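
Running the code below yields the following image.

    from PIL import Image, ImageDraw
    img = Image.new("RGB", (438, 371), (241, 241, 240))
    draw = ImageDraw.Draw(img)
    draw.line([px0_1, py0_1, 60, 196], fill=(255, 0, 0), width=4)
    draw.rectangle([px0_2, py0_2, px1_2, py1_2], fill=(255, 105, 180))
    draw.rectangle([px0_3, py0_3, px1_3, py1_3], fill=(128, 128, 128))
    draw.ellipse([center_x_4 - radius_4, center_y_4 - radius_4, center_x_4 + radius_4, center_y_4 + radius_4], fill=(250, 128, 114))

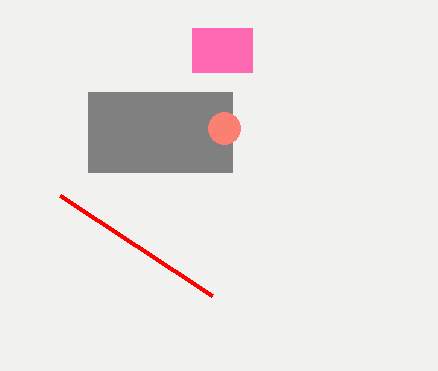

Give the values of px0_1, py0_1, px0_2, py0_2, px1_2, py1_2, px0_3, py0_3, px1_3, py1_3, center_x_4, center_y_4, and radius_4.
px0_1 = 212; py0_1 = 296; px0_2 = 192; py0_2 = 28; px1_2 = 252; py1_2 = 72; px0_3 = 88; py0_3 = 92; px1_3 = 232; py1_3 = 172; center_x_4 = 224; center_y_4 = 128; radius_4 = 16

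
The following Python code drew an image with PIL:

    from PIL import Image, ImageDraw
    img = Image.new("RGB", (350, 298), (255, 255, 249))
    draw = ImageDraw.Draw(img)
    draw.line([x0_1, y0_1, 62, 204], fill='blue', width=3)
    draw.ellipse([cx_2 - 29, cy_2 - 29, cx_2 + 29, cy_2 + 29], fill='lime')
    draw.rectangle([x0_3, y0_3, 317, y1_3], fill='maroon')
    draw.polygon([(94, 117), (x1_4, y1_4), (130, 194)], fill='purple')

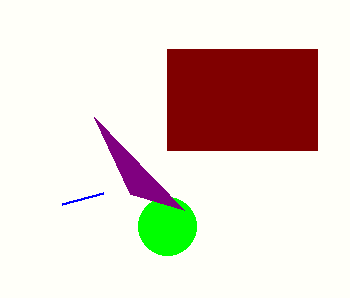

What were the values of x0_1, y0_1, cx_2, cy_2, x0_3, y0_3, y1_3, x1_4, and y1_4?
x0_1 = 103, y0_1 = 193, cx_2 = 167, cy_2 = 226, x0_3 = 167, y0_3 = 49, y1_3 = 150, x1_4 = 184, y1_4 = 210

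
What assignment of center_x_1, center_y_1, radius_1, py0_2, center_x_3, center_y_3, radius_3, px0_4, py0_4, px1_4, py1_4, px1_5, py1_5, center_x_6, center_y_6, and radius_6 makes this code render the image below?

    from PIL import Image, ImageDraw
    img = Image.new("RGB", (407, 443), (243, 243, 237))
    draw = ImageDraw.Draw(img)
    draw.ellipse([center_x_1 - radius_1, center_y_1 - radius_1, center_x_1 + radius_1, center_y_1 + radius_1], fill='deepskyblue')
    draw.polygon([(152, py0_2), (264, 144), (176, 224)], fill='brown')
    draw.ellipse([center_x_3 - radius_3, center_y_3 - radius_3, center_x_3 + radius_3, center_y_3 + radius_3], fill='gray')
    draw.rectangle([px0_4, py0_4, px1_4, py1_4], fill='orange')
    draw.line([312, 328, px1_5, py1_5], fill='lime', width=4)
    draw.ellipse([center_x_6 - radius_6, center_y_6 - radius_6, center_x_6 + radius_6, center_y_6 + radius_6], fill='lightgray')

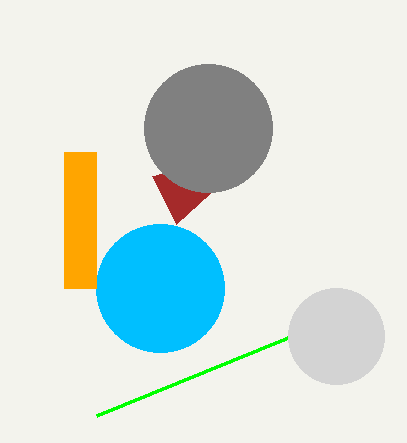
center_x_1 = 160, center_y_1 = 288, radius_1 = 64, py0_2 = 176, center_x_3 = 208, center_y_3 = 128, radius_3 = 64, px0_4 = 64, py0_4 = 152, px1_4 = 96, py1_4 = 288, px1_5 = 96, py1_5 = 416, center_x_6 = 336, center_y_6 = 336, radius_6 = 48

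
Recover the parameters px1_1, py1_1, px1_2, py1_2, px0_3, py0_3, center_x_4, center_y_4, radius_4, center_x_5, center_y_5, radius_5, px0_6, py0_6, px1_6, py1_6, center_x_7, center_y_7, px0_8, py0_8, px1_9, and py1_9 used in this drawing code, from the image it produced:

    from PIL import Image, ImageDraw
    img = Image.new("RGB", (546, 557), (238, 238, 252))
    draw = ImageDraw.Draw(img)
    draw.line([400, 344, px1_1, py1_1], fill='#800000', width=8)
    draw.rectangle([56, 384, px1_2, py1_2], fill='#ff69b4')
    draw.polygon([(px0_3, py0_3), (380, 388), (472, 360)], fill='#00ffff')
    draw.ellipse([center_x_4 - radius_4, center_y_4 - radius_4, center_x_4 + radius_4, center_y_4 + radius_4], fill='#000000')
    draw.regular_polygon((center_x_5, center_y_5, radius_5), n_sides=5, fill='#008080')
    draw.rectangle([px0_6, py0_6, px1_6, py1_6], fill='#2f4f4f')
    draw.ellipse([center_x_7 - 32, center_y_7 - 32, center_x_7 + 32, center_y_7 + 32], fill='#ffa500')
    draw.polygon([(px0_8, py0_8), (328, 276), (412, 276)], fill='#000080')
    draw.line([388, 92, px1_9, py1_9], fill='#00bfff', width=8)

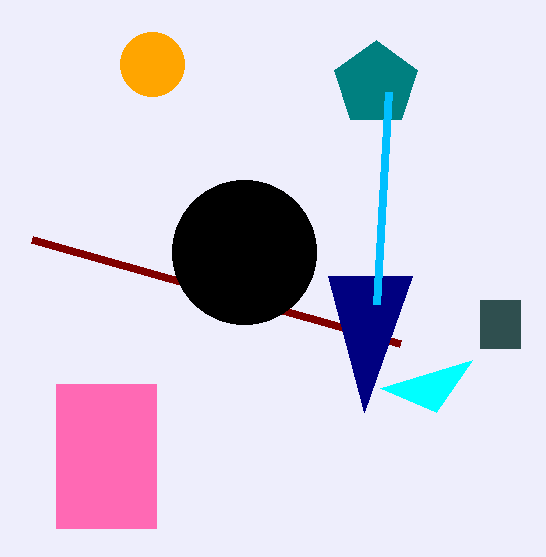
px1_1 = 32, py1_1 = 240, px1_2 = 156, py1_2 = 528, px0_3 = 436, py0_3 = 412, center_x_4 = 244, center_y_4 = 252, radius_4 = 72, center_x_5 = 376, center_y_5 = 84, radius_5 = 44, px0_6 = 480, py0_6 = 300, px1_6 = 520, py1_6 = 348, center_x_7 = 152, center_y_7 = 64, px0_8 = 364, py0_8 = 412, px1_9 = 376, py1_9 = 304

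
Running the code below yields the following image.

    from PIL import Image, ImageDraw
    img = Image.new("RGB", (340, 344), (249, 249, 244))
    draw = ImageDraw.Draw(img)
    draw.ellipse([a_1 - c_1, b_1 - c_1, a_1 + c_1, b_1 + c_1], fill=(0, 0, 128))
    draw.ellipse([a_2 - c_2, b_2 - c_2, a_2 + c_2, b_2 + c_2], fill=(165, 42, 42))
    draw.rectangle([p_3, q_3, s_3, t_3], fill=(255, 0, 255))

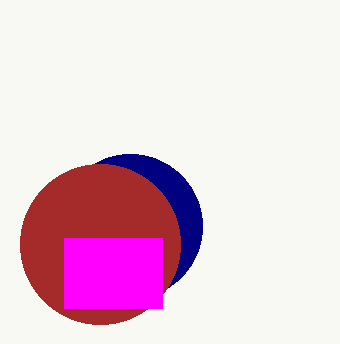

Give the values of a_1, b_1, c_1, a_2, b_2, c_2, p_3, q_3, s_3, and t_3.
a_1 = 130
b_1 = 226
c_1 = 72
a_2 = 100
b_2 = 244
c_2 = 80
p_3 = 64
q_3 = 238
s_3 = 162
t_3 = 308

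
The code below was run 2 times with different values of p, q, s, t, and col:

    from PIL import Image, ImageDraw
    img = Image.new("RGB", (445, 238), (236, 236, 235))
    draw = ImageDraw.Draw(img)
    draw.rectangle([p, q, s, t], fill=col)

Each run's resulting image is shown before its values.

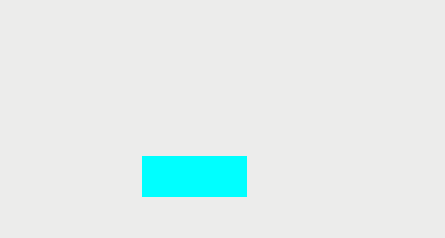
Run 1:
p = 142
q = 156
s = 246
t = 196
col = 'cyan'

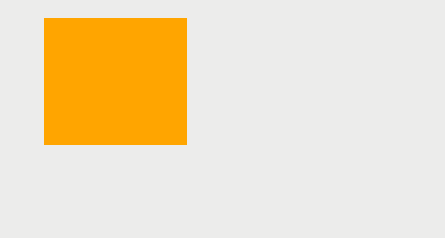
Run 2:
p = 44
q = 18
s = 186
t = 144
col = 'orange'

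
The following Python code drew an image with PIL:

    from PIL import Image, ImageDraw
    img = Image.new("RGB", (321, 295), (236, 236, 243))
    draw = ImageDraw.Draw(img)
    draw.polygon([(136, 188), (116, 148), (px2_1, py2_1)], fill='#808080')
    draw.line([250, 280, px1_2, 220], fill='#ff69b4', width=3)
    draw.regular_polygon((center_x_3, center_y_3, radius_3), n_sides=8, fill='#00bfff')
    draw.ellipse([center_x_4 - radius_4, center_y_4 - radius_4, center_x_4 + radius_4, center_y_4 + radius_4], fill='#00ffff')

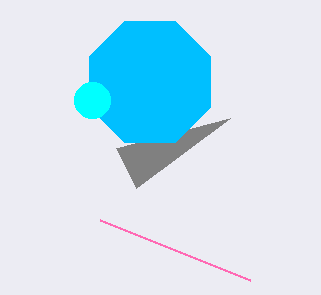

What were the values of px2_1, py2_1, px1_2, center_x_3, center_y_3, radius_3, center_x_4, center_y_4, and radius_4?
px2_1 = 230; py2_1 = 118; px1_2 = 100; center_x_3 = 150; center_y_3 = 82; radius_3 = 66; center_x_4 = 92; center_y_4 = 100; radius_4 = 18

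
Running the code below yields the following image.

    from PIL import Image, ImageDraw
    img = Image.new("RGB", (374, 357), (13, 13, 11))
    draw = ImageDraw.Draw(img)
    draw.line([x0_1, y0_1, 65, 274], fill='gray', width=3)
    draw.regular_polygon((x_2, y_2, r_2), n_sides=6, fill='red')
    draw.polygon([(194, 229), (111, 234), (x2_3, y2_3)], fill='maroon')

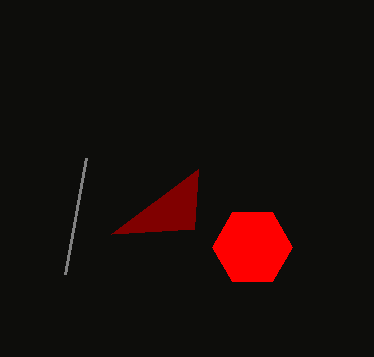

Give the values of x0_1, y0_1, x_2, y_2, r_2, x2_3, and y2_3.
x0_1 = 86; y0_1 = 158; x_2 = 252; y_2 = 247; r_2 = 40; x2_3 = 198; y2_3 = 169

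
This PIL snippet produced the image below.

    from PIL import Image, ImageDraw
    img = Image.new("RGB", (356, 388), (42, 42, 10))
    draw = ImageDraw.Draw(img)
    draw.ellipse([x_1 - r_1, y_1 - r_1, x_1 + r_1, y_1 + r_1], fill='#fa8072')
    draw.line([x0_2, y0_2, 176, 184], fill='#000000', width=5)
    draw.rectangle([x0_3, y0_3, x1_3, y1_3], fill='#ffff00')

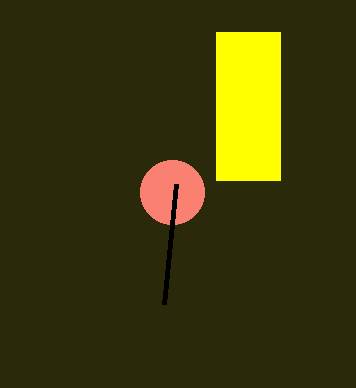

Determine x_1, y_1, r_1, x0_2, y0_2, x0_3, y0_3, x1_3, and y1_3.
x_1 = 172
y_1 = 192
r_1 = 32
x0_2 = 164
y0_2 = 304
x0_3 = 216
y0_3 = 32
x1_3 = 280
y1_3 = 180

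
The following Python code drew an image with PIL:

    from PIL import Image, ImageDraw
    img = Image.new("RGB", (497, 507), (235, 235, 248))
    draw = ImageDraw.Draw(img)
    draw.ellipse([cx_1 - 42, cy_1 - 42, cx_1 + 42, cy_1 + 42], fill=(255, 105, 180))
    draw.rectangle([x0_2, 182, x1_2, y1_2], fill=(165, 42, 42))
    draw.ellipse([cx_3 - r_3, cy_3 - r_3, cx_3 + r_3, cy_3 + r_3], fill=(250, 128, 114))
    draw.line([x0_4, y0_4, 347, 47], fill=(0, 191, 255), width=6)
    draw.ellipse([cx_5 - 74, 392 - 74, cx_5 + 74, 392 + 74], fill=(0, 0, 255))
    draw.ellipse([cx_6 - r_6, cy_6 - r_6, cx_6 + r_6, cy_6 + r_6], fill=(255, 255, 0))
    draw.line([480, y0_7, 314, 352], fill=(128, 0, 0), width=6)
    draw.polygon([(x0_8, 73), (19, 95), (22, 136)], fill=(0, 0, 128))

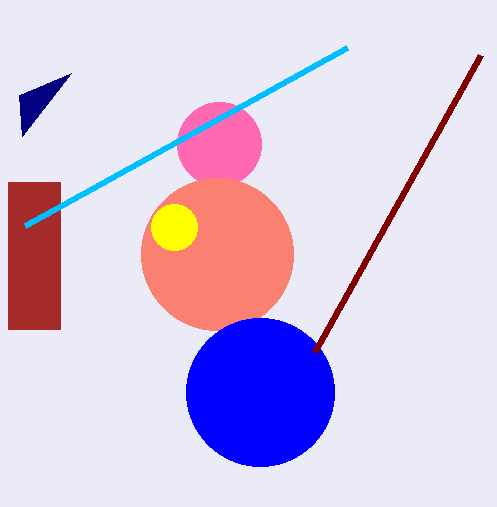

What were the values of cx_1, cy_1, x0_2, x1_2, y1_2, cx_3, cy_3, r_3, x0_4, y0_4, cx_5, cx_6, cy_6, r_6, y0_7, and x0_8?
cx_1 = 219
cy_1 = 144
x0_2 = 8
x1_2 = 60
y1_2 = 329
cx_3 = 217
cy_3 = 254
r_3 = 76
x0_4 = 25
y0_4 = 225
cx_5 = 260
cx_6 = 174
cy_6 = 227
r_6 = 23
y0_7 = 55
x0_8 = 71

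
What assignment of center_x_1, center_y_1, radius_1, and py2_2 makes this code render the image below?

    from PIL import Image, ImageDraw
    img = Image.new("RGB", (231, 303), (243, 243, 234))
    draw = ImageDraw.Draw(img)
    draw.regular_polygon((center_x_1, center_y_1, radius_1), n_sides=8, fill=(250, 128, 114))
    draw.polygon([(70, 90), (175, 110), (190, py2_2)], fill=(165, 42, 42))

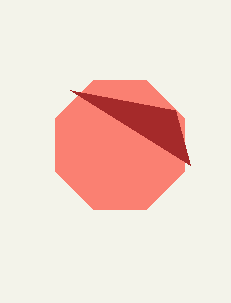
center_x_1 = 120
center_y_1 = 145
radius_1 = 70
py2_2 = 165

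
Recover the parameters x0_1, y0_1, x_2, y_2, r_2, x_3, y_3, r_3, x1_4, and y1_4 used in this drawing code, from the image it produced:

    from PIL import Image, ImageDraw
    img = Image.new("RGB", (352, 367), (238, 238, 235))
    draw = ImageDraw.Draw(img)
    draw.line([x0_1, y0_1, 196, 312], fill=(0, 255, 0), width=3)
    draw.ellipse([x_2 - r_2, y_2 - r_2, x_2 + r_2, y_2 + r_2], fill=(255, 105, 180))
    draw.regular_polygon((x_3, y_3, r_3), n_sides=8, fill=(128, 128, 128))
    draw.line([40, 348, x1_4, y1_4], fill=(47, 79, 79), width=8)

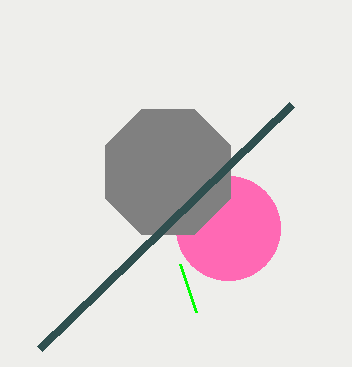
x0_1 = 180, y0_1 = 264, x_2 = 228, y_2 = 228, r_2 = 52, x_3 = 168, y_3 = 172, r_3 = 68, x1_4 = 292, y1_4 = 104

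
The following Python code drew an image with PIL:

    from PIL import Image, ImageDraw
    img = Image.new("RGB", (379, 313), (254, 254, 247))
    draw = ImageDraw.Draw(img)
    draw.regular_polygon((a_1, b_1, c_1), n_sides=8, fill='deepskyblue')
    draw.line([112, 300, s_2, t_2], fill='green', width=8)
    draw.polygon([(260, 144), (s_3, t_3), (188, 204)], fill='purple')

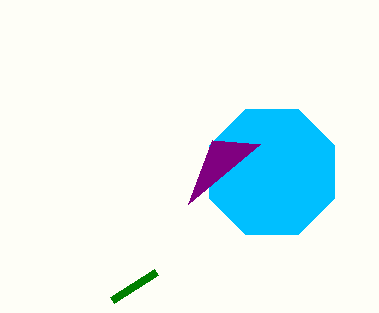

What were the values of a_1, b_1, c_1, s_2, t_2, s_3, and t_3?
a_1 = 272, b_1 = 172, c_1 = 68, s_2 = 156, t_2 = 272, s_3 = 212, t_3 = 140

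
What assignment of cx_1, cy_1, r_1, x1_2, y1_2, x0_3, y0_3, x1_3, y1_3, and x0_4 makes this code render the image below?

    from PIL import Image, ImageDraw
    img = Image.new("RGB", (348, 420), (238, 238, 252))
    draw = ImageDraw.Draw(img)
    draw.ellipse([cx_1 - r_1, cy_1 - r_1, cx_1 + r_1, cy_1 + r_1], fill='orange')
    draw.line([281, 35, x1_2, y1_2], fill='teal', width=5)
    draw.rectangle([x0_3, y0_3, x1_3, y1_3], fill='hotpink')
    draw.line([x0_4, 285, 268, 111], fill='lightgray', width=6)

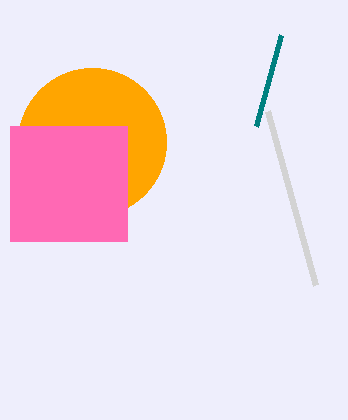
cx_1 = 92
cy_1 = 142
r_1 = 74
x1_2 = 256
y1_2 = 126
x0_3 = 10
y0_3 = 126
x1_3 = 127
y1_3 = 241
x0_4 = 316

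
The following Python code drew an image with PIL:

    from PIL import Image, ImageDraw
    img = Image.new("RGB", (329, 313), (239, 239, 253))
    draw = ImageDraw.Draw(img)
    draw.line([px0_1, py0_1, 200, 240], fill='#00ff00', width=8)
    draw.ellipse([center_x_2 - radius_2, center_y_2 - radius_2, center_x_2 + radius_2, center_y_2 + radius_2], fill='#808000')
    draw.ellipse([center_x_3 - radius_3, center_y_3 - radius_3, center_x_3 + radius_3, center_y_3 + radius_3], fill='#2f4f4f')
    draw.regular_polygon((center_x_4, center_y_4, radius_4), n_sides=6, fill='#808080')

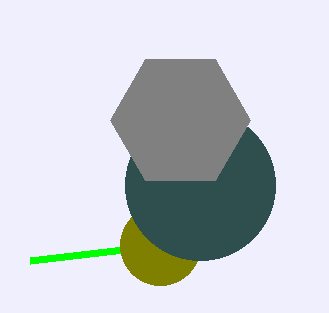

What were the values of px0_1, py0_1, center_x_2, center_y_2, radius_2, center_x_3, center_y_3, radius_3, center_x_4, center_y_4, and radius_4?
px0_1 = 30; py0_1 = 260; center_x_2 = 160; center_y_2 = 245; radius_2 = 40; center_x_3 = 200; center_y_3 = 185; radius_3 = 75; center_x_4 = 180; center_y_4 = 120; radius_4 = 70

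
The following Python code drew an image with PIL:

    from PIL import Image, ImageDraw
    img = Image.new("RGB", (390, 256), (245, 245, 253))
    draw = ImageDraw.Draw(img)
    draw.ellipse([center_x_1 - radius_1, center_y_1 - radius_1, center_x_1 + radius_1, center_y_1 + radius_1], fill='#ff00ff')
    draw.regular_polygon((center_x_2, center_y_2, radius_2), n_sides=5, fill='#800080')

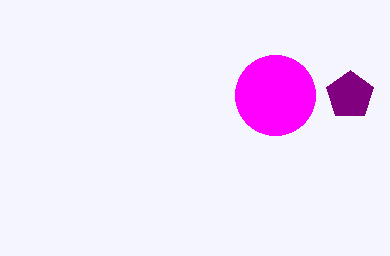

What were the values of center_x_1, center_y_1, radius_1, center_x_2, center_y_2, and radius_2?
center_x_1 = 275
center_y_1 = 95
radius_1 = 40
center_x_2 = 350
center_y_2 = 95
radius_2 = 25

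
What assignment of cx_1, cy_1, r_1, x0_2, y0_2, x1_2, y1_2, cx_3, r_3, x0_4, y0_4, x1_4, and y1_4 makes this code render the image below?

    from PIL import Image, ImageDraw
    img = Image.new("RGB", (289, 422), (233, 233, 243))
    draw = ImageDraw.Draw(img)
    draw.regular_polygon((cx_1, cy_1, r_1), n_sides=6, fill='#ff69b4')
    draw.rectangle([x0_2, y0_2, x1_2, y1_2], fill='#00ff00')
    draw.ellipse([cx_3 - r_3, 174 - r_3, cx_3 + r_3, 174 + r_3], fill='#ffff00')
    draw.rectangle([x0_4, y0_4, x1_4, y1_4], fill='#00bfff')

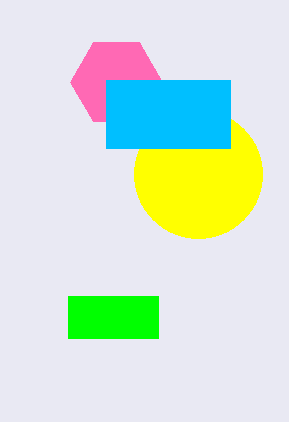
cx_1 = 116
cy_1 = 82
r_1 = 46
x0_2 = 68
y0_2 = 296
x1_2 = 158
y1_2 = 338
cx_3 = 198
r_3 = 64
x0_4 = 106
y0_4 = 80
x1_4 = 230
y1_4 = 148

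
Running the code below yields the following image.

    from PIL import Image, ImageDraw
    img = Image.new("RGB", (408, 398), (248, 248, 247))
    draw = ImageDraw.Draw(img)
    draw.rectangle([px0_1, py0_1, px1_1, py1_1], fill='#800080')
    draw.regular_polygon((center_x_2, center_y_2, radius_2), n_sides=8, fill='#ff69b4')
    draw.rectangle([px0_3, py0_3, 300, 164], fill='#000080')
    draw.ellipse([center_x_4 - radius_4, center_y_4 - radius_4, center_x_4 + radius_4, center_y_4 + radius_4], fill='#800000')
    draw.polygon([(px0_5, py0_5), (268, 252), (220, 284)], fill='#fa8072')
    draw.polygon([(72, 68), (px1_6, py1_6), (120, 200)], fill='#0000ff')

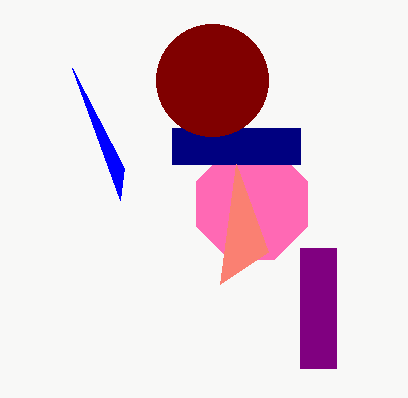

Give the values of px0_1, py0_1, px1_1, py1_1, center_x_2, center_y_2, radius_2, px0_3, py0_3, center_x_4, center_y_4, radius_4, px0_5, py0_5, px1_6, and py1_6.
px0_1 = 300; py0_1 = 248; px1_1 = 336; py1_1 = 368; center_x_2 = 252; center_y_2 = 204; radius_2 = 60; px0_3 = 172; py0_3 = 128; center_x_4 = 212; center_y_4 = 80; radius_4 = 56; px0_5 = 236; py0_5 = 164; px1_6 = 124; py1_6 = 168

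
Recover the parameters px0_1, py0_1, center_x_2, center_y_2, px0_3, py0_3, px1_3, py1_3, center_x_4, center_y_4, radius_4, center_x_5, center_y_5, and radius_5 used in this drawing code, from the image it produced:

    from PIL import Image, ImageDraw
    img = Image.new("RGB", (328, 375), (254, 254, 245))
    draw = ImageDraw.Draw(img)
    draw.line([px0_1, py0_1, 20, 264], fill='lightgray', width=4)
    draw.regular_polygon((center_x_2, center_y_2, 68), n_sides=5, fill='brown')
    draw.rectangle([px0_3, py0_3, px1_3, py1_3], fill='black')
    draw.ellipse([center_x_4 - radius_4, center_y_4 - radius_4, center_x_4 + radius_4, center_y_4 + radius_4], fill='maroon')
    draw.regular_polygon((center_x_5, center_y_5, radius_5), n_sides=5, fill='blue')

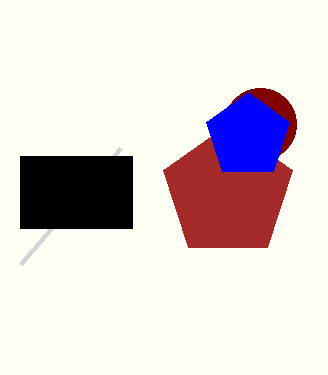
px0_1 = 120; py0_1 = 148; center_x_2 = 228; center_y_2 = 192; px0_3 = 20; py0_3 = 156; px1_3 = 132; py1_3 = 228; center_x_4 = 260; center_y_4 = 124; radius_4 = 36; center_x_5 = 248; center_y_5 = 136; radius_5 = 44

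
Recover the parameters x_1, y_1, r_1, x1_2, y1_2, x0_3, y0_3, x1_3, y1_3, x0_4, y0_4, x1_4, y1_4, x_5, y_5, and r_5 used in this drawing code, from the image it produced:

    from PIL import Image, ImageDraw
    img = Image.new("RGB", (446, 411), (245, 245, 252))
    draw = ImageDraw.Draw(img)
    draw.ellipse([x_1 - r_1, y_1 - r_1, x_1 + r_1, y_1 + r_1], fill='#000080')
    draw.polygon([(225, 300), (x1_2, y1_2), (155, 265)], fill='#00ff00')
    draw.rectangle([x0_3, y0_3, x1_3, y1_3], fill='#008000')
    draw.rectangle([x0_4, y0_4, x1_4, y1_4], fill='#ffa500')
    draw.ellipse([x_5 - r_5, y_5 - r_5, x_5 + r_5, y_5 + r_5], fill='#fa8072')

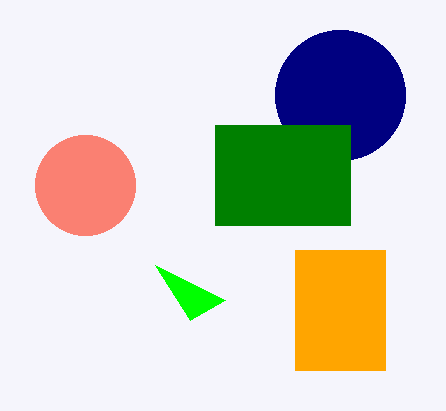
x_1 = 340; y_1 = 95; r_1 = 65; x1_2 = 190; y1_2 = 320; x0_3 = 215; y0_3 = 125; x1_3 = 350; y1_3 = 225; x0_4 = 295; y0_4 = 250; x1_4 = 385; y1_4 = 370; x_5 = 85; y_5 = 185; r_5 = 50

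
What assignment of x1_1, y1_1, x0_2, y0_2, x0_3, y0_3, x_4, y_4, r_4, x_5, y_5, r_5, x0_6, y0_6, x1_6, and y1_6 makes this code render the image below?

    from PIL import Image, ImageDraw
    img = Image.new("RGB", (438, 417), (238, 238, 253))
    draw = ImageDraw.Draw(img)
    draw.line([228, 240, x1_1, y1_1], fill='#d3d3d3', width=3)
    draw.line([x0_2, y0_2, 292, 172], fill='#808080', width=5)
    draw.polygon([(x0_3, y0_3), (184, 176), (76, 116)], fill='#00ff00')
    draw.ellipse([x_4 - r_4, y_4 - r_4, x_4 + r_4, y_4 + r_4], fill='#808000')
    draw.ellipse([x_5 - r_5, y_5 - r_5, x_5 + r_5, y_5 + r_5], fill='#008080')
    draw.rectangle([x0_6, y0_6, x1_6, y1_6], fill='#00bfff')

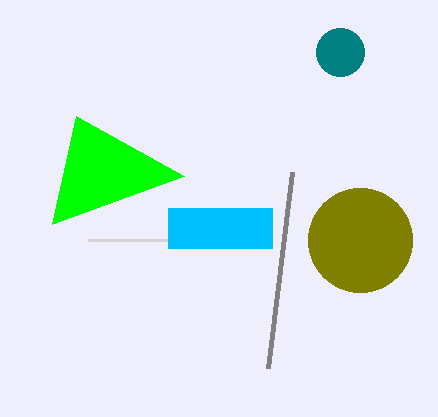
x1_1 = 88; y1_1 = 240; x0_2 = 268; y0_2 = 368; x0_3 = 52; y0_3 = 224; x_4 = 360; y_4 = 240; r_4 = 52; x_5 = 340; y_5 = 52; r_5 = 24; x0_6 = 168; y0_6 = 208; x1_6 = 272; y1_6 = 248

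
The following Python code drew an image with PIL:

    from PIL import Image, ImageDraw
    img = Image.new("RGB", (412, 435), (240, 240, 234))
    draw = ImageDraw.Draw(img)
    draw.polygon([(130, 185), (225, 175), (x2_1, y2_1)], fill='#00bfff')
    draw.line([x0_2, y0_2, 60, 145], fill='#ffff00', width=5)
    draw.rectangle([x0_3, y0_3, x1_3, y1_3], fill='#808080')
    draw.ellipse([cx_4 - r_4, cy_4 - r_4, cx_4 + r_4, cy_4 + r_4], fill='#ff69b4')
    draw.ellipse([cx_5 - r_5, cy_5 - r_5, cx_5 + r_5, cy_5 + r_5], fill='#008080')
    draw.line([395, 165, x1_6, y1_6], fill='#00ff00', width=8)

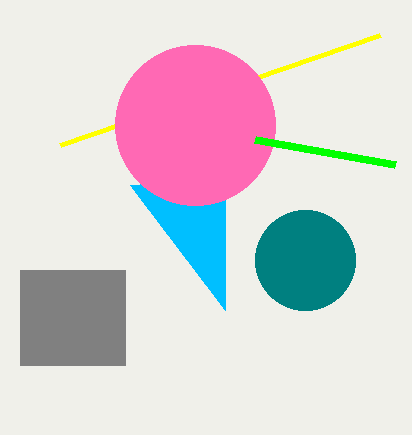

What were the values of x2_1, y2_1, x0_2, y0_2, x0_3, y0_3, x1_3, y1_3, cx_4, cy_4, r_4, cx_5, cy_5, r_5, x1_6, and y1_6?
x2_1 = 225; y2_1 = 310; x0_2 = 380; y0_2 = 35; x0_3 = 20; y0_3 = 270; x1_3 = 125; y1_3 = 365; cx_4 = 195; cy_4 = 125; r_4 = 80; cx_5 = 305; cy_5 = 260; r_5 = 50; x1_6 = 255; y1_6 = 140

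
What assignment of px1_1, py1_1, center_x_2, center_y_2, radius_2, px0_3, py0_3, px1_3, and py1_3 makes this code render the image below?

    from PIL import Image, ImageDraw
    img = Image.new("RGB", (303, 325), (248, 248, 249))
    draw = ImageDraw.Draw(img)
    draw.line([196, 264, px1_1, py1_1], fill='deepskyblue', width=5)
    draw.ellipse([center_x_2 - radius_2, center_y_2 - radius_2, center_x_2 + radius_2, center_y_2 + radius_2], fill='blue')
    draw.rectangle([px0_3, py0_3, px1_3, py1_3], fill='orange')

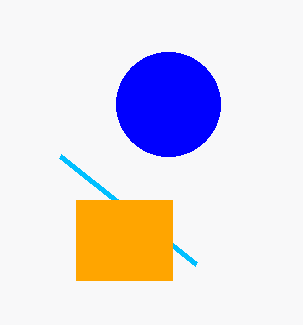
px1_1 = 60; py1_1 = 156; center_x_2 = 168; center_y_2 = 104; radius_2 = 52; px0_3 = 76; py0_3 = 200; px1_3 = 172; py1_3 = 280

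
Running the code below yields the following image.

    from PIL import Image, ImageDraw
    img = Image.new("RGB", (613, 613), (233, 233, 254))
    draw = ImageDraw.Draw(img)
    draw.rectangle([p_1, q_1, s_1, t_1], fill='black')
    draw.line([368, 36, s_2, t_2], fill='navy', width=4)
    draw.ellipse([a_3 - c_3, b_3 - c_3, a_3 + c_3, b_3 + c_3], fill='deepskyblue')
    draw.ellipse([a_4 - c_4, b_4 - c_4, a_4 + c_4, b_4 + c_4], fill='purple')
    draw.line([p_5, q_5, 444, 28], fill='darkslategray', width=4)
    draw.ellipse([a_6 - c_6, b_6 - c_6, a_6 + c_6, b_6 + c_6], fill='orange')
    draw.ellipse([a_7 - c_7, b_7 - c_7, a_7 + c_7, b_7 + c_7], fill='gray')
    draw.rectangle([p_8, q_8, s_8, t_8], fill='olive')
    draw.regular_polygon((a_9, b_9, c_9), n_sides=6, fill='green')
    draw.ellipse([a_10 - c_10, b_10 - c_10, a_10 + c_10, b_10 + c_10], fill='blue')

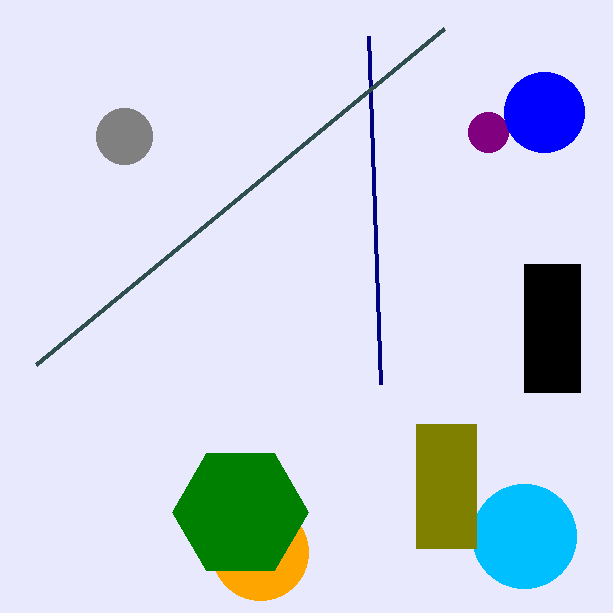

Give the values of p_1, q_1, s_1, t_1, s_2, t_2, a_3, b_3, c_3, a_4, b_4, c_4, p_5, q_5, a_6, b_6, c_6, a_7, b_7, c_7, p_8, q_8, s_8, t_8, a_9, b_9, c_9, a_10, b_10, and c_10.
p_1 = 524, q_1 = 264, s_1 = 580, t_1 = 392, s_2 = 380, t_2 = 384, a_3 = 524, b_3 = 536, c_3 = 52, a_4 = 488, b_4 = 132, c_4 = 20, p_5 = 36, q_5 = 364, a_6 = 260, b_6 = 552, c_6 = 48, a_7 = 124, b_7 = 136, c_7 = 28, p_8 = 416, q_8 = 424, s_8 = 476, t_8 = 548, a_9 = 240, b_9 = 512, c_9 = 68, a_10 = 544, b_10 = 112, c_10 = 40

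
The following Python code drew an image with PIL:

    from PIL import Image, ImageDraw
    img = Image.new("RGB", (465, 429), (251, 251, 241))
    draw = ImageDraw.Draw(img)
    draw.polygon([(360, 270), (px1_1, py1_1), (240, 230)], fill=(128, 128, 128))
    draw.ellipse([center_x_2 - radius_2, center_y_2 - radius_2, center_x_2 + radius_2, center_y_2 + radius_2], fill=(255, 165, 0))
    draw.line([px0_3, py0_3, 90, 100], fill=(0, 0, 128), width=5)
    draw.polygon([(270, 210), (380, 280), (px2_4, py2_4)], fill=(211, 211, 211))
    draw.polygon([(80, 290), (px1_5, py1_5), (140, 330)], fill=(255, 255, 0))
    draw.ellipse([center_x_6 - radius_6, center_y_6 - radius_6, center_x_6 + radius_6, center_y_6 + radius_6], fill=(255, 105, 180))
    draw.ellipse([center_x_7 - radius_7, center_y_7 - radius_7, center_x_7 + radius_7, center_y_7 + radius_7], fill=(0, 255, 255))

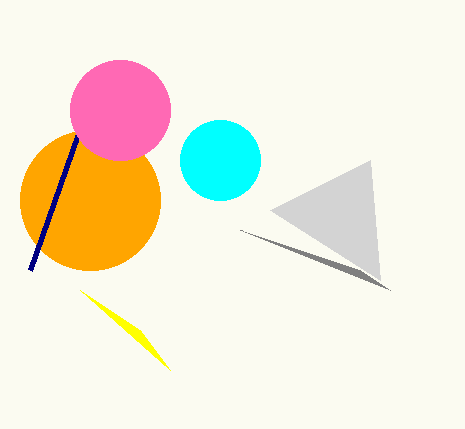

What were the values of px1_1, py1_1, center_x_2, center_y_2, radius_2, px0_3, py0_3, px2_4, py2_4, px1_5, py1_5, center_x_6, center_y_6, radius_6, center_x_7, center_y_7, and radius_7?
px1_1 = 390
py1_1 = 290
center_x_2 = 90
center_y_2 = 200
radius_2 = 70
px0_3 = 30
py0_3 = 270
px2_4 = 370
py2_4 = 160
px1_5 = 170
py1_5 = 370
center_x_6 = 120
center_y_6 = 110
radius_6 = 50
center_x_7 = 220
center_y_7 = 160
radius_7 = 40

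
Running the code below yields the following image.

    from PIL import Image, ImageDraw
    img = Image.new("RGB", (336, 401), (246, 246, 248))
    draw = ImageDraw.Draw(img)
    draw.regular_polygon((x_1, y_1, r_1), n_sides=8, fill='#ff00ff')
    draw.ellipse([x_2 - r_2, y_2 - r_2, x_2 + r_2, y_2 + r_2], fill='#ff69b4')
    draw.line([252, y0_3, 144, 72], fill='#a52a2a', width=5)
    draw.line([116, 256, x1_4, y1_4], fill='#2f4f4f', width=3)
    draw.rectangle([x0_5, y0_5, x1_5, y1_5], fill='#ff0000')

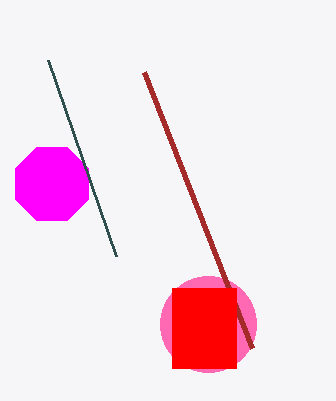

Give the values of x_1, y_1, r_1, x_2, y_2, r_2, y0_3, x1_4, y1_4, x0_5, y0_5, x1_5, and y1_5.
x_1 = 52, y_1 = 184, r_1 = 40, x_2 = 208, y_2 = 324, r_2 = 48, y0_3 = 348, x1_4 = 48, y1_4 = 60, x0_5 = 172, y0_5 = 288, x1_5 = 236, y1_5 = 368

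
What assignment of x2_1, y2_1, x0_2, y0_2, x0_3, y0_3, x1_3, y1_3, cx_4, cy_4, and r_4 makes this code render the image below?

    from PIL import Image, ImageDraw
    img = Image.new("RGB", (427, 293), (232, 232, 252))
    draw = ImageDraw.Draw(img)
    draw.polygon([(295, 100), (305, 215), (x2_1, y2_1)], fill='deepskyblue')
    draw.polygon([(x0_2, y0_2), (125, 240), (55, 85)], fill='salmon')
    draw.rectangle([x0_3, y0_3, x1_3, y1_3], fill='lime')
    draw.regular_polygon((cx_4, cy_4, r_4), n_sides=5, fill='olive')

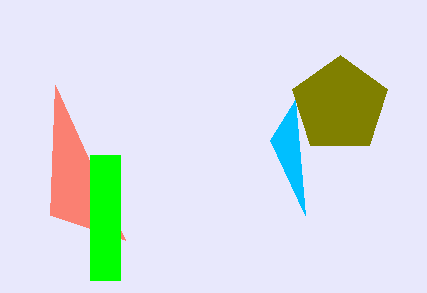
x2_1 = 270
y2_1 = 140
x0_2 = 50
y0_2 = 215
x0_3 = 90
y0_3 = 155
x1_3 = 120
y1_3 = 280
cx_4 = 340
cy_4 = 105
r_4 = 50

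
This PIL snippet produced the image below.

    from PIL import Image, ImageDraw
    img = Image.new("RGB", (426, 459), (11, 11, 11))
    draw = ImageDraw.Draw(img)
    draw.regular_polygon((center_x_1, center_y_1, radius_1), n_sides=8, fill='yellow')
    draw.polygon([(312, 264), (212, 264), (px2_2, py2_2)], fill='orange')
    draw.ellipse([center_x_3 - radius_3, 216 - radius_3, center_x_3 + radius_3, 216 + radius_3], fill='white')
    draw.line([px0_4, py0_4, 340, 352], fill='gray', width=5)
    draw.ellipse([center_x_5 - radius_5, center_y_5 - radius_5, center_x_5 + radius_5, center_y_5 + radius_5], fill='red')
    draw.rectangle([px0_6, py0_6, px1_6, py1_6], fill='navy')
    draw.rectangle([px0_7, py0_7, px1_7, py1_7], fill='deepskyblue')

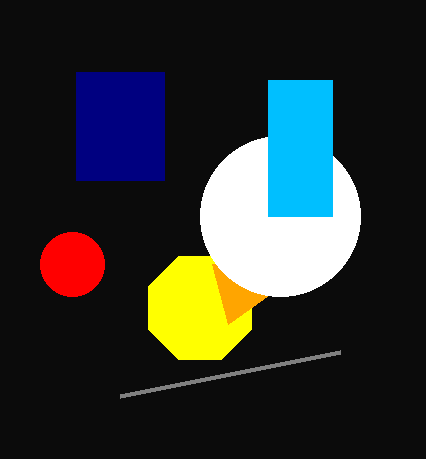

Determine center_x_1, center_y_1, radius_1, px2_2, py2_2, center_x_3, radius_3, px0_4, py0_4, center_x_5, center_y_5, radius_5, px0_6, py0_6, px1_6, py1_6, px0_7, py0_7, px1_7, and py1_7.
center_x_1 = 200
center_y_1 = 308
radius_1 = 56
px2_2 = 228
py2_2 = 324
center_x_3 = 280
radius_3 = 80
px0_4 = 120
py0_4 = 396
center_x_5 = 72
center_y_5 = 264
radius_5 = 32
px0_6 = 76
py0_6 = 72
px1_6 = 164
py1_6 = 180
px0_7 = 268
py0_7 = 80
px1_7 = 332
py1_7 = 216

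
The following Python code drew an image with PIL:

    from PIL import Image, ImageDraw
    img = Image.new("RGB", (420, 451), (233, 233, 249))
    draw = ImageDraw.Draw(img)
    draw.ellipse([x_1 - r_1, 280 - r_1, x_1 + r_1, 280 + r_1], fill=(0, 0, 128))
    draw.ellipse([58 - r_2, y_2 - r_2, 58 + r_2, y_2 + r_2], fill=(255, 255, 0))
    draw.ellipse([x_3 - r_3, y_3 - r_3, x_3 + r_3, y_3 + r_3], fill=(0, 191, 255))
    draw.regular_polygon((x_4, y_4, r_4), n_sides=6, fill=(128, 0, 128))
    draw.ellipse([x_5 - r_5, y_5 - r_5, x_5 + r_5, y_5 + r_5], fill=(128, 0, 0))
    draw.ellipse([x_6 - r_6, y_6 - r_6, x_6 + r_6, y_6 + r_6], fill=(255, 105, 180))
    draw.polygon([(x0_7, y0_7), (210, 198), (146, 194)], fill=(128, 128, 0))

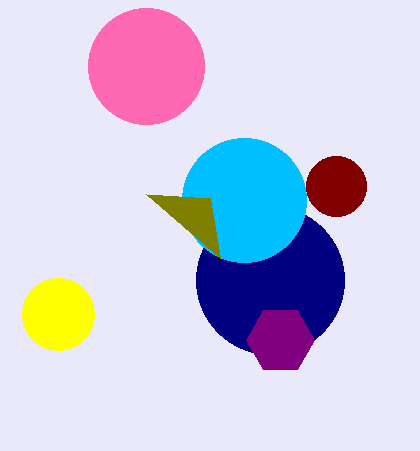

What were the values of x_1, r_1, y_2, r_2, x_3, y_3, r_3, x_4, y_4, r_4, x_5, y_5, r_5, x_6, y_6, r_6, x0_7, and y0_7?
x_1 = 270; r_1 = 74; y_2 = 314; r_2 = 36; x_3 = 244; y_3 = 200; r_3 = 62; x_4 = 280; y_4 = 340; r_4 = 34; x_5 = 336; y_5 = 186; r_5 = 30; x_6 = 146; y_6 = 66; r_6 = 58; x0_7 = 220; y0_7 = 258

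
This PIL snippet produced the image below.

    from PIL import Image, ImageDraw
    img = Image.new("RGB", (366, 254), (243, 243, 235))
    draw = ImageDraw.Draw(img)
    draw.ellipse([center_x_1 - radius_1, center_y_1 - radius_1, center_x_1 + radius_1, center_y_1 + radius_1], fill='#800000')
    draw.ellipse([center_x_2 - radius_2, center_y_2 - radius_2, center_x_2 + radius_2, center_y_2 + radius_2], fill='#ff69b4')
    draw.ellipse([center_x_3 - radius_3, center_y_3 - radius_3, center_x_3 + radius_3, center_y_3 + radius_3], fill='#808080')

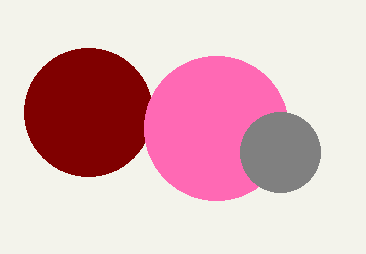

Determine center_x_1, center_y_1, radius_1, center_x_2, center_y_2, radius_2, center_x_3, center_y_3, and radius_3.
center_x_1 = 88, center_y_1 = 112, radius_1 = 64, center_x_2 = 216, center_y_2 = 128, radius_2 = 72, center_x_3 = 280, center_y_3 = 152, radius_3 = 40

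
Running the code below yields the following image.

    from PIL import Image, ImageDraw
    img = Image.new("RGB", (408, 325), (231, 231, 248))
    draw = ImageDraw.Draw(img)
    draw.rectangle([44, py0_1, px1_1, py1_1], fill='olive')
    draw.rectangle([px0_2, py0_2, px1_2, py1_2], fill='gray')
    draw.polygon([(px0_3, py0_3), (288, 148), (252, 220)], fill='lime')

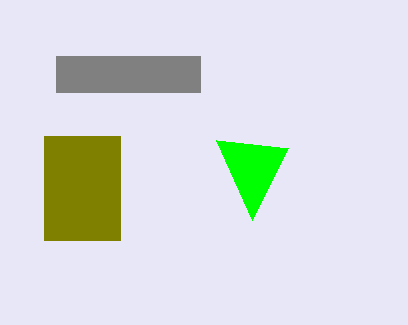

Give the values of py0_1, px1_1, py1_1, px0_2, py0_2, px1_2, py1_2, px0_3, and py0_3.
py0_1 = 136; px1_1 = 120; py1_1 = 240; px0_2 = 56; py0_2 = 56; px1_2 = 200; py1_2 = 92; px0_3 = 216; py0_3 = 140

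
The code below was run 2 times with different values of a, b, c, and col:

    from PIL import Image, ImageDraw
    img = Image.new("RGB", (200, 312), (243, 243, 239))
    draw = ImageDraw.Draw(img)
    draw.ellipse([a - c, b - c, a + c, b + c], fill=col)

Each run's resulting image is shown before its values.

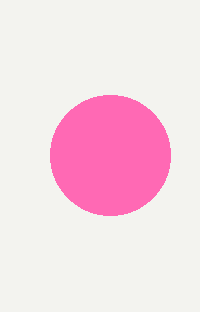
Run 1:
a = 110
b = 155
c = 60
col = 'hotpink'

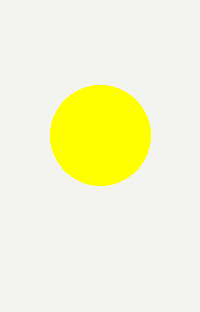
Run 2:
a = 100; b = 135; c = 50; col = 'yellow'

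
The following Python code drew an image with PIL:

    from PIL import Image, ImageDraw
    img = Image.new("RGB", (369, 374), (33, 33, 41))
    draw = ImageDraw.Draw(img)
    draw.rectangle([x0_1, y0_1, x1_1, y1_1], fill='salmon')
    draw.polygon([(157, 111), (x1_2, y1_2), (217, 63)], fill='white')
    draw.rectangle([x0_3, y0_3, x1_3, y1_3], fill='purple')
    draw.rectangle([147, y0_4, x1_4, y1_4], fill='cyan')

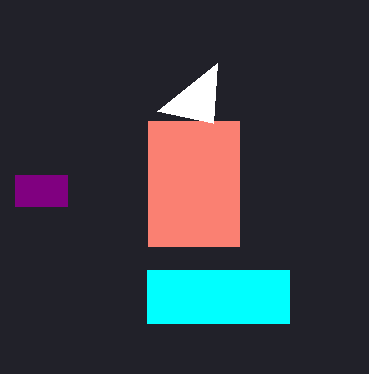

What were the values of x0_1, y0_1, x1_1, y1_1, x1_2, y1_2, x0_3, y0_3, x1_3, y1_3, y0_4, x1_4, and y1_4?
x0_1 = 148; y0_1 = 121; x1_1 = 239; y1_1 = 246; x1_2 = 213; y1_2 = 123; x0_3 = 15; y0_3 = 175; x1_3 = 67; y1_3 = 206; y0_4 = 270; x1_4 = 289; y1_4 = 323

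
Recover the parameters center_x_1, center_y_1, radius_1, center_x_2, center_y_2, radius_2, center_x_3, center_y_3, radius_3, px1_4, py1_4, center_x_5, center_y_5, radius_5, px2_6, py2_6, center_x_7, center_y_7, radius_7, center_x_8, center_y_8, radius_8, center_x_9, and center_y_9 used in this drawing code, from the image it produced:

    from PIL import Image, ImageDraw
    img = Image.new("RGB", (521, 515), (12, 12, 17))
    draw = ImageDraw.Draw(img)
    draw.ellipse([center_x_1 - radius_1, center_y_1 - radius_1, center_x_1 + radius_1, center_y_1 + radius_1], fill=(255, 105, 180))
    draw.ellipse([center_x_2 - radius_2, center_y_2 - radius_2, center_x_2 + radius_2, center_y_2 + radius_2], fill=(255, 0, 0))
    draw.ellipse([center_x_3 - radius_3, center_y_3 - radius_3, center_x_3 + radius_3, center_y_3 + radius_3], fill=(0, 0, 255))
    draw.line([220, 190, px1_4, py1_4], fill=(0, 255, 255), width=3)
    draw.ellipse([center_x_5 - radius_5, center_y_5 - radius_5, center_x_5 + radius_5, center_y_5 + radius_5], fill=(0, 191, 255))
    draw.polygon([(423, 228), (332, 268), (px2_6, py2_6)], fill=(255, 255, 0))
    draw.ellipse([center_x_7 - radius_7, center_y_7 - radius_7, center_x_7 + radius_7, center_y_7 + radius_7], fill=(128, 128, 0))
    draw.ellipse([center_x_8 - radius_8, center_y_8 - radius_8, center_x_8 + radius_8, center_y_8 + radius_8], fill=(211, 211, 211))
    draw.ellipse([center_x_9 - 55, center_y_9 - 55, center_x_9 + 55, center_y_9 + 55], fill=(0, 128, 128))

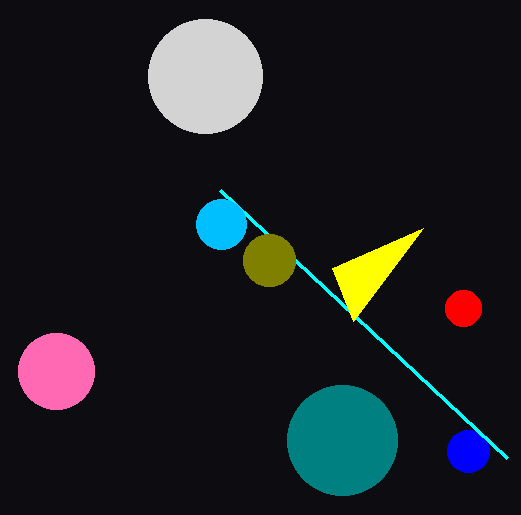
center_x_1 = 56; center_y_1 = 371; radius_1 = 38; center_x_2 = 463; center_y_2 = 308; radius_2 = 18; center_x_3 = 468; center_y_3 = 451; radius_3 = 21; px1_4 = 507; py1_4 = 458; center_x_5 = 221; center_y_5 = 224; radius_5 = 25; px2_6 = 353; py2_6 = 321; center_x_7 = 269; center_y_7 = 260; radius_7 = 26; center_x_8 = 205; center_y_8 = 76; radius_8 = 57; center_x_9 = 342; center_y_9 = 440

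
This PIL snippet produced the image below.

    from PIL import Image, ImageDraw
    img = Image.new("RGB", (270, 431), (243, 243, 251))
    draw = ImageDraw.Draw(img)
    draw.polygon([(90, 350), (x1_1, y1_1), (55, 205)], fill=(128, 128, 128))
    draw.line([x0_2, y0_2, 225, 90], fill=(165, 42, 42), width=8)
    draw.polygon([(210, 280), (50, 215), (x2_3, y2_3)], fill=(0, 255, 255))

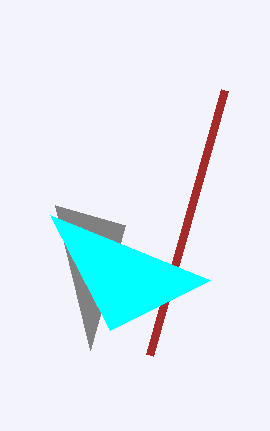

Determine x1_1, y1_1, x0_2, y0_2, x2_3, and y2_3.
x1_1 = 125; y1_1 = 225; x0_2 = 150; y0_2 = 355; x2_3 = 110; y2_3 = 330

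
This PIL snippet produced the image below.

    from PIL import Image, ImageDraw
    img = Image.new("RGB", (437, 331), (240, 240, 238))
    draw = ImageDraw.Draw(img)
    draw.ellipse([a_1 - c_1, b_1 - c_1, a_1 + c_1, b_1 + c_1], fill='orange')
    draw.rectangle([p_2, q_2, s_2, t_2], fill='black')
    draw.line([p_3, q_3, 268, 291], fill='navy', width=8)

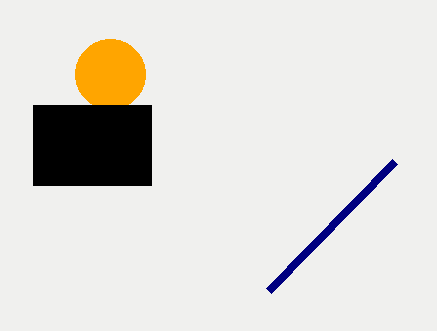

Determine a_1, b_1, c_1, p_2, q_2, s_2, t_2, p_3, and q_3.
a_1 = 110; b_1 = 74; c_1 = 35; p_2 = 33; q_2 = 105; s_2 = 151; t_2 = 185; p_3 = 394; q_3 = 162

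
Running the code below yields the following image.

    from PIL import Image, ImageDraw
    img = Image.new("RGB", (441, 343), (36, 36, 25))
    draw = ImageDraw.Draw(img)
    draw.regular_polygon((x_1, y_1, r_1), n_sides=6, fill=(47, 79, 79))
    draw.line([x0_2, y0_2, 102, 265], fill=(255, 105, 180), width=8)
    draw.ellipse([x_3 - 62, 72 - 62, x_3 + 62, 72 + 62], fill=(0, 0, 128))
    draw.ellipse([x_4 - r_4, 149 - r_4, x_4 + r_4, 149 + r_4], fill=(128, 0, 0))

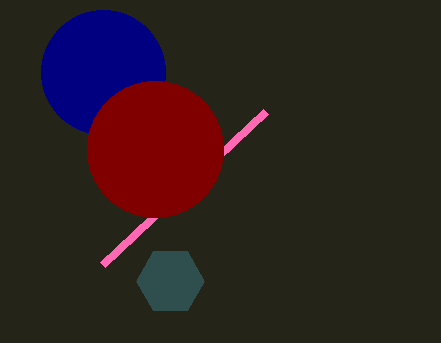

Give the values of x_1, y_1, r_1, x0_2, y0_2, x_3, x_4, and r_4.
x_1 = 170; y_1 = 281; r_1 = 34; x0_2 = 265; y0_2 = 112; x_3 = 103; x_4 = 155; r_4 = 68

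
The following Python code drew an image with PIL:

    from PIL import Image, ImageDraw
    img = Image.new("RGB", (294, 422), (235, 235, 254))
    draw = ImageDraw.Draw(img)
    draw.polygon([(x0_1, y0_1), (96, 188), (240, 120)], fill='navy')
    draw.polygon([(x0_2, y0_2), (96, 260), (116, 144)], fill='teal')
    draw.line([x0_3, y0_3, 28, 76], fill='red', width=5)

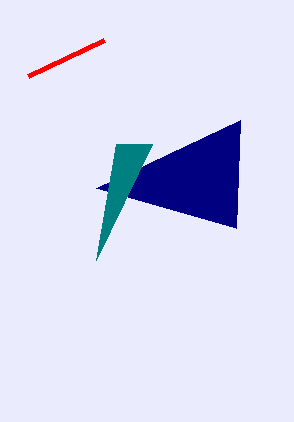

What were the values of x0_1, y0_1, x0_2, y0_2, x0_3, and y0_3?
x0_1 = 236; y0_1 = 228; x0_2 = 152; y0_2 = 144; x0_3 = 104; y0_3 = 40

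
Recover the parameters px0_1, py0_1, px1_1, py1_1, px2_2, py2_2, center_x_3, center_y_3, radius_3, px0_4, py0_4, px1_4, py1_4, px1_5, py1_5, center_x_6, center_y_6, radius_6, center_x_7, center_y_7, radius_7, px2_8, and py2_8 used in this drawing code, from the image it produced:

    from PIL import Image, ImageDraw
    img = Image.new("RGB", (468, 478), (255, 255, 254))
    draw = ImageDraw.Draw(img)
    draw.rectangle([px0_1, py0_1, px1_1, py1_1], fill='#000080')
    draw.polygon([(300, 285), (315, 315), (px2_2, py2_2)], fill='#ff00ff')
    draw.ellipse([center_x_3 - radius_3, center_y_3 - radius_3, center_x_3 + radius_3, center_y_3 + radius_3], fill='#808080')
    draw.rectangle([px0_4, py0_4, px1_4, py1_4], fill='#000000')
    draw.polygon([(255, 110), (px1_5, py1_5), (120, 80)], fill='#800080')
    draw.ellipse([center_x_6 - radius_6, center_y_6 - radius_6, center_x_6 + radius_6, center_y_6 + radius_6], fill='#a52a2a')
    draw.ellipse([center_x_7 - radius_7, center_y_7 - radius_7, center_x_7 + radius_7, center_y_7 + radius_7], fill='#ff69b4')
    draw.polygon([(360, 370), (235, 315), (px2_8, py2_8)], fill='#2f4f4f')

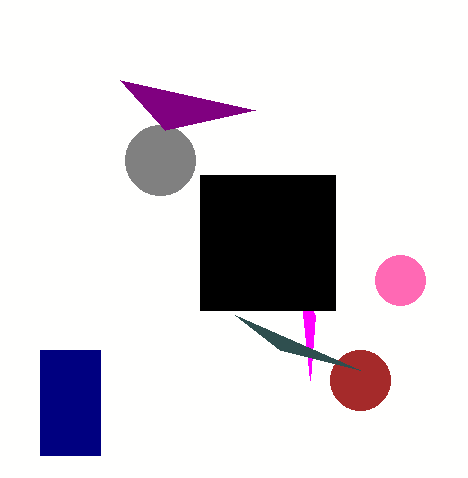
px0_1 = 40; py0_1 = 350; px1_1 = 100; py1_1 = 455; px2_2 = 310; py2_2 = 380; center_x_3 = 160; center_y_3 = 160; radius_3 = 35; px0_4 = 200; py0_4 = 175; px1_4 = 335; py1_4 = 310; px1_5 = 165; py1_5 = 130; center_x_6 = 360; center_y_6 = 380; radius_6 = 30; center_x_7 = 400; center_y_7 = 280; radius_7 = 25; px2_8 = 280; py2_8 = 350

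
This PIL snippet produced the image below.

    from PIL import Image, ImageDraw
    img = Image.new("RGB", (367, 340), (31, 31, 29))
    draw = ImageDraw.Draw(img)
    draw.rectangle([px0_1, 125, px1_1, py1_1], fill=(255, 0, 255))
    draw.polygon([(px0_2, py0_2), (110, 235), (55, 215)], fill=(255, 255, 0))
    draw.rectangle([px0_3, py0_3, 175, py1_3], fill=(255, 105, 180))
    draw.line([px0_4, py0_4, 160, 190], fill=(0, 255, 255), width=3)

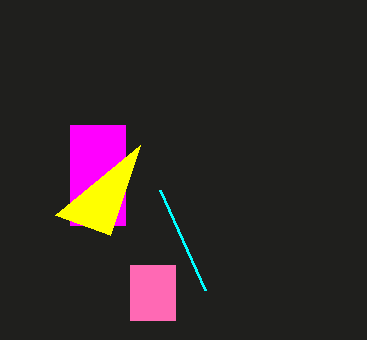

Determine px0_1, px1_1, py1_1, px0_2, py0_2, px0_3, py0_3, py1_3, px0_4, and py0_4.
px0_1 = 70, px1_1 = 125, py1_1 = 225, px0_2 = 140, py0_2 = 145, px0_3 = 130, py0_3 = 265, py1_3 = 320, px0_4 = 205, py0_4 = 290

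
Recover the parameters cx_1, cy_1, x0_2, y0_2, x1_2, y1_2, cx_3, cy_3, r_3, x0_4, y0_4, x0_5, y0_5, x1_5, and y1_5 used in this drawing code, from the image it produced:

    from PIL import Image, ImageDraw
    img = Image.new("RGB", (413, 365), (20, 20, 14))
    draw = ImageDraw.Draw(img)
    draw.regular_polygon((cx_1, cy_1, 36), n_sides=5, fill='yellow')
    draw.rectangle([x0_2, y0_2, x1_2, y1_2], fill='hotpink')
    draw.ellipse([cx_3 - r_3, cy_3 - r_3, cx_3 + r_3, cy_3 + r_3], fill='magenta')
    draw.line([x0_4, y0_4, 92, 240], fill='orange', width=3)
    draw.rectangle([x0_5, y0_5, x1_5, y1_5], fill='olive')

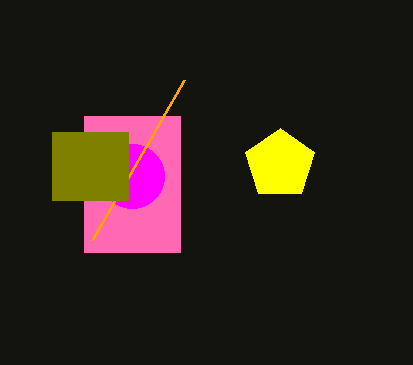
cx_1 = 280, cy_1 = 164, x0_2 = 84, y0_2 = 116, x1_2 = 180, y1_2 = 252, cx_3 = 132, cy_3 = 176, r_3 = 32, x0_4 = 184, y0_4 = 80, x0_5 = 52, y0_5 = 132, x1_5 = 128, y1_5 = 200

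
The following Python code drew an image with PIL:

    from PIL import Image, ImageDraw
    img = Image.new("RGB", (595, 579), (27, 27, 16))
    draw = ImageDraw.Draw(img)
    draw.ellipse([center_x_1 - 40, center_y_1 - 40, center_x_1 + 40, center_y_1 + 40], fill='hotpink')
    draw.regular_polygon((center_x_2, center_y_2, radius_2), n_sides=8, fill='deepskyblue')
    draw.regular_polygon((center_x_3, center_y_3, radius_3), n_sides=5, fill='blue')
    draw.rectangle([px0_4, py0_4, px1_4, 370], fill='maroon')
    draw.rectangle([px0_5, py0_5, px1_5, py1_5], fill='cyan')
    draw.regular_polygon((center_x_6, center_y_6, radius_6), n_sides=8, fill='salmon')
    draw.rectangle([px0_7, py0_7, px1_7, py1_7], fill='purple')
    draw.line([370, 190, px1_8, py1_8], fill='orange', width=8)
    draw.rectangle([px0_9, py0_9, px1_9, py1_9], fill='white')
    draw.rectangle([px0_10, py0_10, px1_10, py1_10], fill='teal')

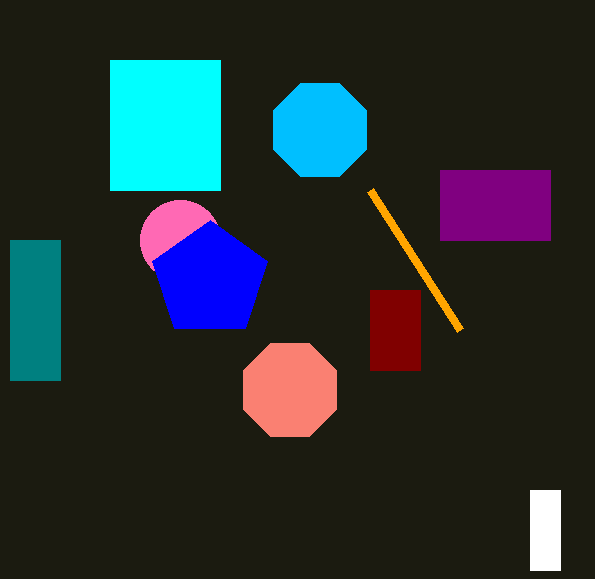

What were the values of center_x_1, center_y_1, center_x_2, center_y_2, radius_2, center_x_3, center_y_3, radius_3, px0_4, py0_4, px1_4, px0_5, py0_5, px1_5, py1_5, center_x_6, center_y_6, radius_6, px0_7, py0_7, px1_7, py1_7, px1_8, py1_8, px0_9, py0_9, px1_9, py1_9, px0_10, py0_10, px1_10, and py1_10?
center_x_1 = 180, center_y_1 = 240, center_x_2 = 320, center_y_2 = 130, radius_2 = 50, center_x_3 = 210, center_y_3 = 280, radius_3 = 60, px0_4 = 370, py0_4 = 290, px1_4 = 420, px0_5 = 110, py0_5 = 60, px1_5 = 220, py1_5 = 190, center_x_6 = 290, center_y_6 = 390, radius_6 = 50, px0_7 = 440, py0_7 = 170, px1_7 = 550, py1_7 = 240, px1_8 = 460, py1_8 = 330, px0_9 = 530, py0_9 = 490, px1_9 = 560, py1_9 = 570, px0_10 = 10, py0_10 = 240, px1_10 = 60, py1_10 = 380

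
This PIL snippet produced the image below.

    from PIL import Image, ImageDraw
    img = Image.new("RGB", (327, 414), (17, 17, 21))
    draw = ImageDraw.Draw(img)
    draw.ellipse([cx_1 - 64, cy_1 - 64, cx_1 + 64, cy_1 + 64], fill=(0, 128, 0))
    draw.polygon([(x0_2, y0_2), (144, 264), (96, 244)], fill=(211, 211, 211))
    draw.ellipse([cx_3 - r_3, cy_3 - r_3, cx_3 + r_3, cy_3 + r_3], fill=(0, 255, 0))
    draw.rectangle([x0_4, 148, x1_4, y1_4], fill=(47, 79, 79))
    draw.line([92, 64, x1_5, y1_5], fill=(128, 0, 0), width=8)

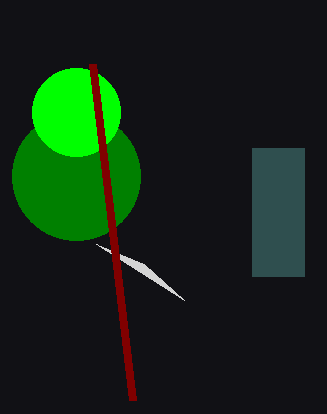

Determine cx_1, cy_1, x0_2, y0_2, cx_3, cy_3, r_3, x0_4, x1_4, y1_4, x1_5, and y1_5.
cx_1 = 76
cy_1 = 176
x0_2 = 184
y0_2 = 300
cx_3 = 76
cy_3 = 112
r_3 = 44
x0_4 = 252
x1_4 = 304
y1_4 = 276
x1_5 = 132
y1_5 = 400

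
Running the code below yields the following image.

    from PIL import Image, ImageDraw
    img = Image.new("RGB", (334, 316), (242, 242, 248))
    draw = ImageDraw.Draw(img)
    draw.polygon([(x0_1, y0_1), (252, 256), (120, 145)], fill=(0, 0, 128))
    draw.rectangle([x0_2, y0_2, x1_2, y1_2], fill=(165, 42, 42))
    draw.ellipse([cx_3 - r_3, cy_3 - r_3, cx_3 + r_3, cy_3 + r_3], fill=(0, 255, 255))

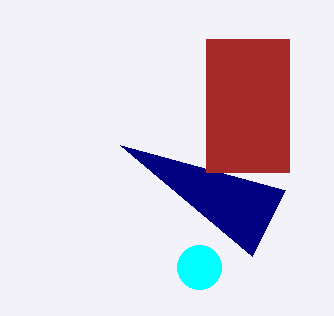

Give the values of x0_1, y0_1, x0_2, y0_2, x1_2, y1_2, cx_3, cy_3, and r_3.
x0_1 = 285, y0_1 = 190, x0_2 = 206, y0_2 = 39, x1_2 = 289, y1_2 = 172, cx_3 = 199, cy_3 = 267, r_3 = 22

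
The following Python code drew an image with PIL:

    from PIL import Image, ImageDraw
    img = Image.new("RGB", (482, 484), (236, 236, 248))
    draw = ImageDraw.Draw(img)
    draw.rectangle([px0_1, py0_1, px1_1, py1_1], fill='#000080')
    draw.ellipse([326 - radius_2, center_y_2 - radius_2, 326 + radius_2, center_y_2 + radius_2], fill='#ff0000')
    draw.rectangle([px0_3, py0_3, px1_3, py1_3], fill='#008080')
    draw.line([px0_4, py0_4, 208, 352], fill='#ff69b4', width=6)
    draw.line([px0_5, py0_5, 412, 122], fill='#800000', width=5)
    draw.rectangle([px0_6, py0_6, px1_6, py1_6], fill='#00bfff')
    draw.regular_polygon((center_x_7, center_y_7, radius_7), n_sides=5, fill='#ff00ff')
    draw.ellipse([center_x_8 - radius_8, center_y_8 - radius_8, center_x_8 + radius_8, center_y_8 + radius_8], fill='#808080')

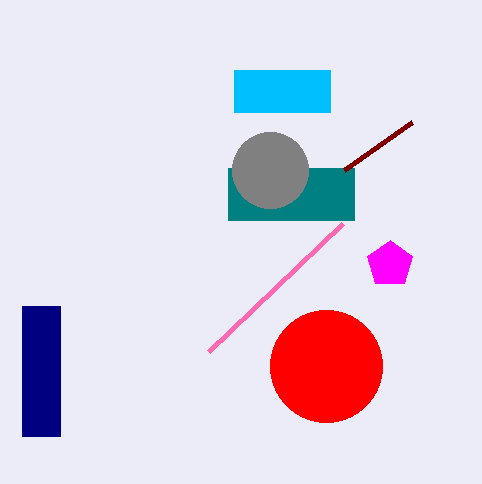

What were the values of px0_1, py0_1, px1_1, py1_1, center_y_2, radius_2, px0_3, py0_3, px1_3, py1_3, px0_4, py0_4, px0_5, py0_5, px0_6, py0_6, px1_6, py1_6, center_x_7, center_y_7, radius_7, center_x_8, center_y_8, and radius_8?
px0_1 = 22, py0_1 = 306, px1_1 = 60, py1_1 = 436, center_y_2 = 366, radius_2 = 56, px0_3 = 228, py0_3 = 168, px1_3 = 354, py1_3 = 220, px0_4 = 342, py0_4 = 224, px0_5 = 344, py0_5 = 170, px0_6 = 234, py0_6 = 70, px1_6 = 330, py1_6 = 112, center_x_7 = 390, center_y_7 = 264, radius_7 = 24, center_x_8 = 270, center_y_8 = 170, radius_8 = 38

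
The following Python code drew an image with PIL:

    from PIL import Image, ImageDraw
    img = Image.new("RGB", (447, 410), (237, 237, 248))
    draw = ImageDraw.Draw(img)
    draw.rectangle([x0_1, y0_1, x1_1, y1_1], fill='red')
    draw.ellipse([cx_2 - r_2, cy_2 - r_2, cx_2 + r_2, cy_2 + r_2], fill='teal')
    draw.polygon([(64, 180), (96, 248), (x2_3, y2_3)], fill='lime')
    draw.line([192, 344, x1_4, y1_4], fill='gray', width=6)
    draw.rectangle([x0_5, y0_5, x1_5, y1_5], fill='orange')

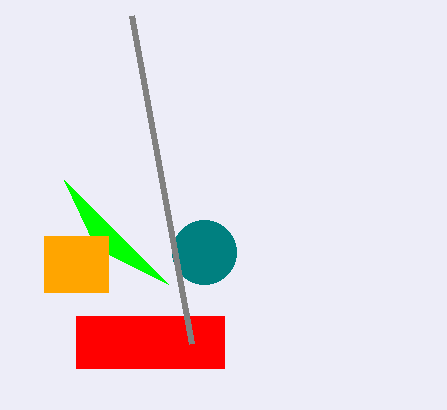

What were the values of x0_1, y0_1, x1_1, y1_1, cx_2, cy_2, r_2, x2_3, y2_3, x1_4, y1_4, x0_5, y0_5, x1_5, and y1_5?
x0_1 = 76, y0_1 = 316, x1_1 = 224, y1_1 = 368, cx_2 = 204, cy_2 = 252, r_2 = 32, x2_3 = 168, y2_3 = 284, x1_4 = 132, y1_4 = 16, x0_5 = 44, y0_5 = 236, x1_5 = 108, y1_5 = 292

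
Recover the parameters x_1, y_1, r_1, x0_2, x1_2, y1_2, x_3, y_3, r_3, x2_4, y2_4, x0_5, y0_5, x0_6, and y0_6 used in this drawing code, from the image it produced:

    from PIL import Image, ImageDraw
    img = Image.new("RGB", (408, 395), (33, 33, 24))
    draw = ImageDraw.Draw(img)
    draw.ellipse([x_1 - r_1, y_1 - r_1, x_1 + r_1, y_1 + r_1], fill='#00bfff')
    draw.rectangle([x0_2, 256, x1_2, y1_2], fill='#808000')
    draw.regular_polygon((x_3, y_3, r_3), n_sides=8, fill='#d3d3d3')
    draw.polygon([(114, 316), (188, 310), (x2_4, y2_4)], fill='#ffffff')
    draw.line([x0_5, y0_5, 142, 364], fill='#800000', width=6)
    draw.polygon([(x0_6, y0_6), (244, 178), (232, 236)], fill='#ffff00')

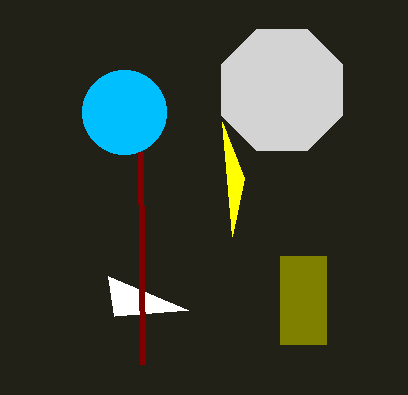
x_1 = 124; y_1 = 112; r_1 = 42; x0_2 = 280; x1_2 = 326; y1_2 = 344; x_3 = 282; y_3 = 90; r_3 = 66; x2_4 = 108; y2_4 = 276; x0_5 = 140; y0_5 = 152; x0_6 = 222; y0_6 = 122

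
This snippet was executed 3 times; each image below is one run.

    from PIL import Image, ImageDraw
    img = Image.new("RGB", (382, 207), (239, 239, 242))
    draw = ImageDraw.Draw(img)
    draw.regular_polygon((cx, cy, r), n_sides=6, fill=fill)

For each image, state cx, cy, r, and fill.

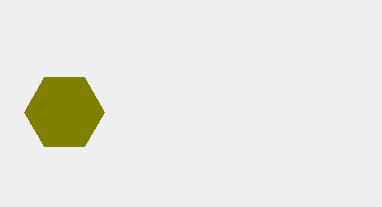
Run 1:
cx = 64
cy = 112
r = 40
fill = 'olive'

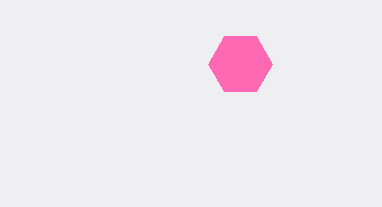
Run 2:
cx = 240, cy = 64, r = 32, fill = 'hotpink'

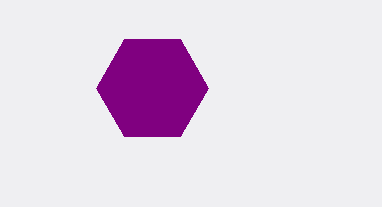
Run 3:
cx = 152; cy = 88; r = 56; fill = 'purple'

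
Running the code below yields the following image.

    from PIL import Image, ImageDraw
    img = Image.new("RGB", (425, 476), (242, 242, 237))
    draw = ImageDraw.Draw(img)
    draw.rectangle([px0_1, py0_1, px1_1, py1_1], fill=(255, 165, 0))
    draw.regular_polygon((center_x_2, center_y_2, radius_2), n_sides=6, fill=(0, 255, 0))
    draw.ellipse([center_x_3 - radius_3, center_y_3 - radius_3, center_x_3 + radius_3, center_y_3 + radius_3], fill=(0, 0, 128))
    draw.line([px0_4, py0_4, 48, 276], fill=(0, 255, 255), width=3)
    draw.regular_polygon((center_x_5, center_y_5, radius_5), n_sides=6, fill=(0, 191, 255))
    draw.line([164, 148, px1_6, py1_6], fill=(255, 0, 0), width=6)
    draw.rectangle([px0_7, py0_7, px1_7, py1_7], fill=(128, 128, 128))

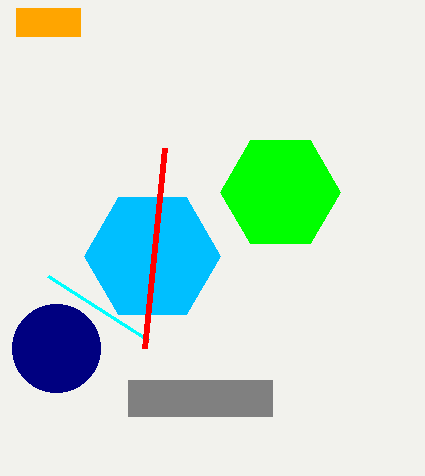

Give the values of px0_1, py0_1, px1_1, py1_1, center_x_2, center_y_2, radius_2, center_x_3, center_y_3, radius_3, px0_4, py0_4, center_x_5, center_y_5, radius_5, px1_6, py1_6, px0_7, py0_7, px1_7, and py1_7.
px0_1 = 16, py0_1 = 8, px1_1 = 80, py1_1 = 36, center_x_2 = 280, center_y_2 = 192, radius_2 = 60, center_x_3 = 56, center_y_3 = 348, radius_3 = 44, px0_4 = 148, py0_4 = 340, center_x_5 = 152, center_y_5 = 256, radius_5 = 68, px1_6 = 144, py1_6 = 348, px0_7 = 128, py0_7 = 380, px1_7 = 272, py1_7 = 416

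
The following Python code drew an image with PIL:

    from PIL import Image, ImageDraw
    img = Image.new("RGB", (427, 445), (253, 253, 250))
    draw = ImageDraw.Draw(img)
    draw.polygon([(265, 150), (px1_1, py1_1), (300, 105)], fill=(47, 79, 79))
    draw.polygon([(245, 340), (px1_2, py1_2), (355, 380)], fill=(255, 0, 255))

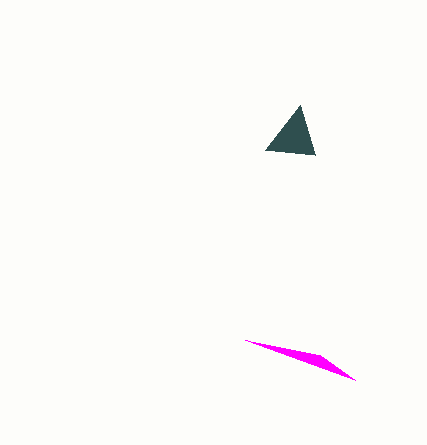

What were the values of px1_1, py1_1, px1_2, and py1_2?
px1_1 = 315; py1_1 = 155; px1_2 = 320; py1_2 = 355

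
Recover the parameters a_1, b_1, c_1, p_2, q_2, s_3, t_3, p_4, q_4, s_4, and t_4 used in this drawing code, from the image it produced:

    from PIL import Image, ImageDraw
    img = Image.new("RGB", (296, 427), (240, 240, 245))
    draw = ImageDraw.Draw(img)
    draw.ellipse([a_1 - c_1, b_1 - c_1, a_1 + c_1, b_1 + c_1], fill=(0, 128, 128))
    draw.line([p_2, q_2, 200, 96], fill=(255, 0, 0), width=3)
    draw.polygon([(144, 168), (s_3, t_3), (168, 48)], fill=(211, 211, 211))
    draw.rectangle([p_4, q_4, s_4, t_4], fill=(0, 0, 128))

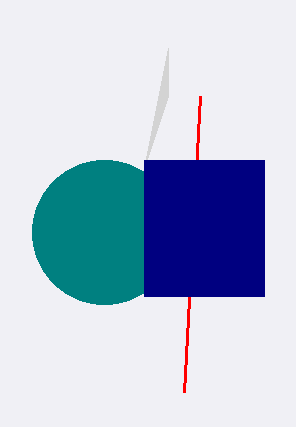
a_1 = 104
b_1 = 232
c_1 = 72
p_2 = 184
q_2 = 392
s_3 = 168
t_3 = 96
p_4 = 144
q_4 = 160
s_4 = 264
t_4 = 296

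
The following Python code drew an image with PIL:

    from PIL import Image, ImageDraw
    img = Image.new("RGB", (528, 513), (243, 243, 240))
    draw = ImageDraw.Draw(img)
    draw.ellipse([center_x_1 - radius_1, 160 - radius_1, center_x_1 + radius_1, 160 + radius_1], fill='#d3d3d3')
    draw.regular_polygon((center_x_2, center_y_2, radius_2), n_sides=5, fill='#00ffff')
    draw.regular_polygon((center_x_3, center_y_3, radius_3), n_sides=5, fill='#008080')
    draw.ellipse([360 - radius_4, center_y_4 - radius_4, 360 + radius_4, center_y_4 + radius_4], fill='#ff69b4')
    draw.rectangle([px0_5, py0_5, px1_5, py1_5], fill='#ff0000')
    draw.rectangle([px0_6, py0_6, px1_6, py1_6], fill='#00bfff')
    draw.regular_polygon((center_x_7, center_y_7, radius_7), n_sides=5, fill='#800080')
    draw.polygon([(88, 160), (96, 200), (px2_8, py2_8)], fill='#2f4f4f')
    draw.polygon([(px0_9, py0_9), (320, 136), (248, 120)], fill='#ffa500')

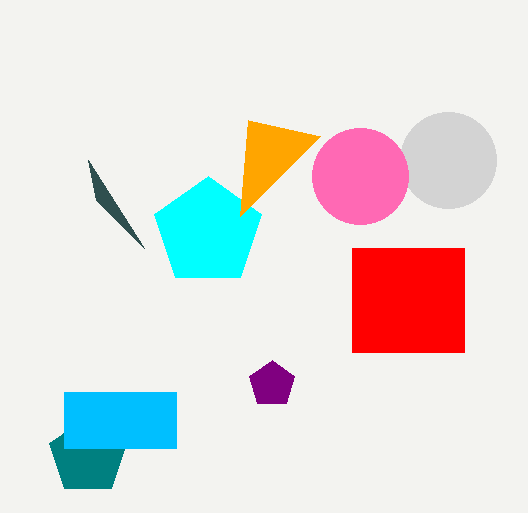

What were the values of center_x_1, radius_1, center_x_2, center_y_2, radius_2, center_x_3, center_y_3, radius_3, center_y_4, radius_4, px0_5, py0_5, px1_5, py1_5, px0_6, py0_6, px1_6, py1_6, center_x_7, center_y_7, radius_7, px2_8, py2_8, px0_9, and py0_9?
center_x_1 = 448, radius_1 = 48, center_x_2 = 208, center_y_2 = 232, radius_2 = 56, center_x_3 = 88, center_y_3 = 456, radius_3 = 40, center_y_4 = 176, radius_4 = 48, px0_5 = 352, py0_5 = 248, px1_5 = 464, py1_5 = 352, px0_6 = 64, py0_6 = 392, px1_6 = 176, py1_6 = 448, center_x_7 = 272, center_y_7 = 384, radius_7 = 24, px2_8 = 144, py2_8 = 248, px0_9 = 240, py0_9 = 216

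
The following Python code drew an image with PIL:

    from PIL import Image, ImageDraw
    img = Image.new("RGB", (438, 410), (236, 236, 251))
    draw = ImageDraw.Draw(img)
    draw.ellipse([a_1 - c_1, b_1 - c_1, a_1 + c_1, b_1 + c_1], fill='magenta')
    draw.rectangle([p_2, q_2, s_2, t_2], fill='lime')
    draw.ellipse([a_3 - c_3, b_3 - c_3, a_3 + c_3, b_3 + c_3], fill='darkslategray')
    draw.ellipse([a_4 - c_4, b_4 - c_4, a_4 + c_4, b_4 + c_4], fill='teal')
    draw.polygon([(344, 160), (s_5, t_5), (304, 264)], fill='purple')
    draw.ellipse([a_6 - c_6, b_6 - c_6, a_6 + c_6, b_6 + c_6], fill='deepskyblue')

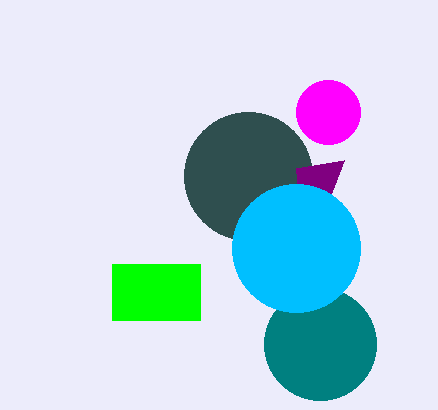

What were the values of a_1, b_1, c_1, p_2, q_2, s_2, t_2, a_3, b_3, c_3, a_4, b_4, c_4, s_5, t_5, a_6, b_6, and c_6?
a_1 = 328
b_1 = 112
c_1 = 32
p_2 = 112
q_2 = 264
s_2 = 200
t_2 = 320
a_3 = 248
b_3 = 176
c_3 = 64
a_4 = 320
b_4 = 344
c_4 = 56
s_5 = 296
t_5 = 168
a_6 = 296
b_6 = 248
c_6 = 64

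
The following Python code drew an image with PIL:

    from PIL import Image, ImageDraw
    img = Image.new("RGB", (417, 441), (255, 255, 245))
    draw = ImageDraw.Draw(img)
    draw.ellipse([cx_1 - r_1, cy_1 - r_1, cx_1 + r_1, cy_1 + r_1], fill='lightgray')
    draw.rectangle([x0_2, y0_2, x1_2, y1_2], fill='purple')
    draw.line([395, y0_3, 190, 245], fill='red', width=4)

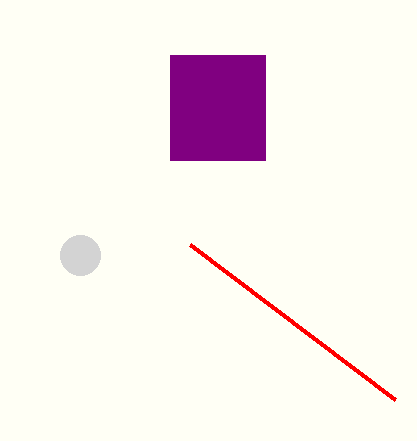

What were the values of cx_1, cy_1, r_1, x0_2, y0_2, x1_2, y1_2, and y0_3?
cx_1 = 80; cy_1 = 255; r_1 = 20; x0_2 = 170; y0_2 = 55; x1_2 = 265; y1_2 = 160; y0_3 = 400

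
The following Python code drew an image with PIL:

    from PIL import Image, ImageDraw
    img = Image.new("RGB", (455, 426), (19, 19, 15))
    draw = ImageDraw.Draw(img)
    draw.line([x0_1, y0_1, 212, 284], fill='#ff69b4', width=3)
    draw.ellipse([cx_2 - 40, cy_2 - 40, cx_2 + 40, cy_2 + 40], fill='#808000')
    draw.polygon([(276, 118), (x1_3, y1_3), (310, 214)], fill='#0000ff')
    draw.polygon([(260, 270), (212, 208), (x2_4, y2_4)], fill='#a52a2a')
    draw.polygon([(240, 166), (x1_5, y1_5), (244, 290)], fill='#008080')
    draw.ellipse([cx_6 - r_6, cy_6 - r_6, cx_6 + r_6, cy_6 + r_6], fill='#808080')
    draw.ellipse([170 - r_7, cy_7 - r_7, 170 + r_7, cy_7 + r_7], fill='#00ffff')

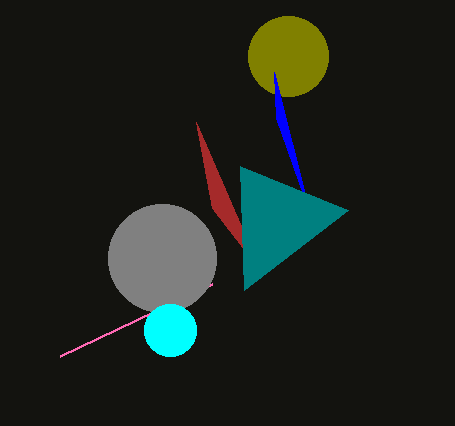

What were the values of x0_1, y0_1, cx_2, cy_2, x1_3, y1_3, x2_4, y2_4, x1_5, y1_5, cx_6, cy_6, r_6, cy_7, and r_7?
x0_1 = 60, y0_1 = 356, cx_2 = 288, cy_2 = 56, x1_3 = 274, y1_3 = 72, x2_4 = 196, y2_4 = 122, x1_5 = 348, y1_5 = 210, cx_6 = 162, cy_6 = 258, r_6 = 54, cy_7 = 330, r_7 = 26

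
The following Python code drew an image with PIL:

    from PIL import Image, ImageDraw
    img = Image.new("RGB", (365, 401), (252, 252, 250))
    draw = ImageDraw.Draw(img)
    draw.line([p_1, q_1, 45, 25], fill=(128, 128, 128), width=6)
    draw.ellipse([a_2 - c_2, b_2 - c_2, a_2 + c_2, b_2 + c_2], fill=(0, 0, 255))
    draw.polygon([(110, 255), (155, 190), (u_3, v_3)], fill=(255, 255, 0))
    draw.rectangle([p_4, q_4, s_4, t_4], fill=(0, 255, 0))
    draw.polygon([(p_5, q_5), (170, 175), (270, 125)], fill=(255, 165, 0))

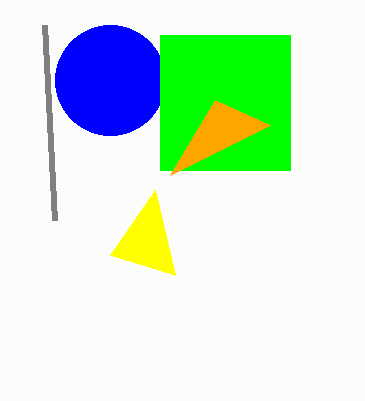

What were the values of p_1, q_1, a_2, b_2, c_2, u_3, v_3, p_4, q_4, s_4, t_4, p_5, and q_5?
p_1 = 55; q_1 = 220; a_2 = 110; b_2 = 80; c_2 = 55; u_3 = 175; v_3 = 275; p_4 = 160; q_4 = 35; s_4 = 290; t_4 = 170; p_5 = 215; q_5 = 100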